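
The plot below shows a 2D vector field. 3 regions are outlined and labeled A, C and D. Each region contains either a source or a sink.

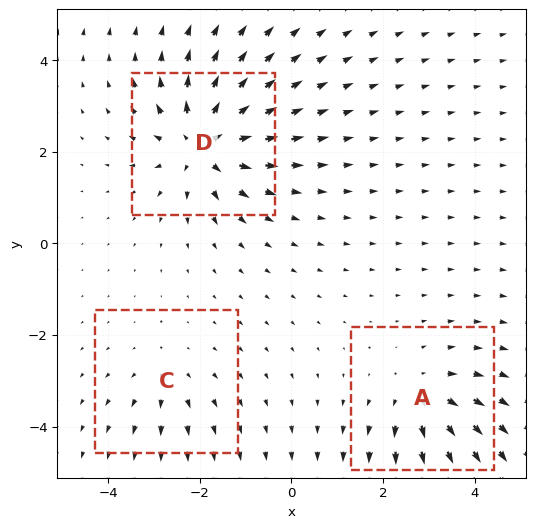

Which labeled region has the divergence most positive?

D

Divergence at each region's feature centre — A: about +4, C: about +2, D: about +6. Region D is most positive.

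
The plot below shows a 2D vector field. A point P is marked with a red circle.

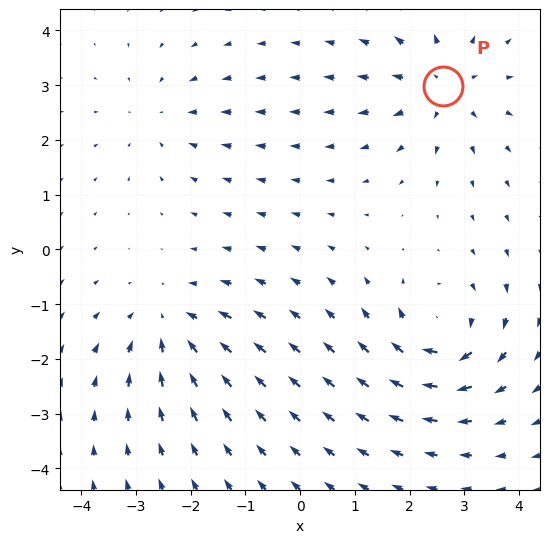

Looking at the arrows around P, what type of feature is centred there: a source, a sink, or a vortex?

At P (2.6, 3.0) the arrows spread outward. Divergence about +4, curl ≈0 — positive divergence with near-zero curl is a source.

source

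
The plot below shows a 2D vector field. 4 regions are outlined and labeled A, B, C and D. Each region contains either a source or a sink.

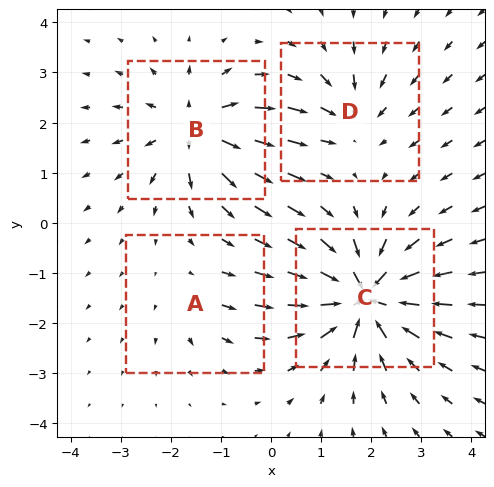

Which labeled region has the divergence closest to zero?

A

Divergence at each region's feature centre — A: about +2, B: about +6, C: about -8, D: about -4. Region A is closest to zero.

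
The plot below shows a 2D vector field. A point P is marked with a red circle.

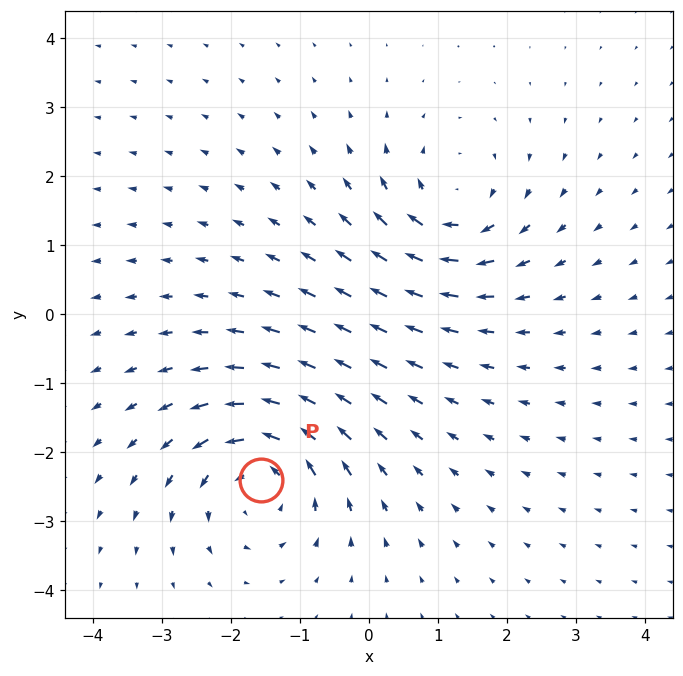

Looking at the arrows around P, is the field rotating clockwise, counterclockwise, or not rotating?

counterclockwise

Near P at (-1.6, -2.4) the arrows circulate counterclockwise. The curl (z-component) there is about +5; positive curl means counterclockwise rotation.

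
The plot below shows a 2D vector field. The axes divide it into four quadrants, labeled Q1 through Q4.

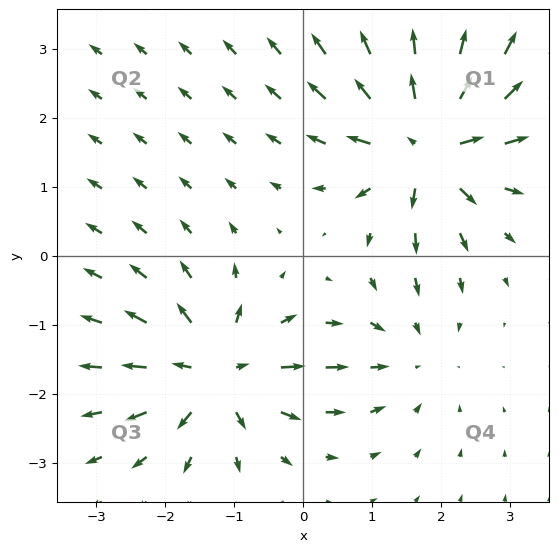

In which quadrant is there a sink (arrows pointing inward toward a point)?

The sink sits at approximately (1.5, -1.4), which lies in quadrant Q4. The divergence there is about -2, negative as expected for a sink.

Q4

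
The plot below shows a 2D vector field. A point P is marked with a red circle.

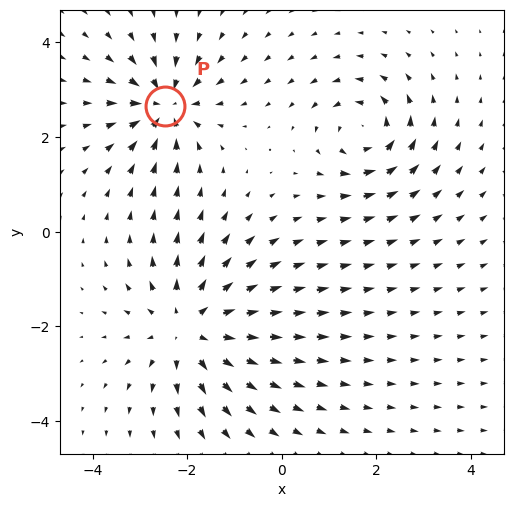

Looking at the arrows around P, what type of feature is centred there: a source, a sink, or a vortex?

At P (-2.5, 2.7) the arrows converge inward. Divergence about -4, curl ≈0 — negative divergence with near-zero curl is a sink.

sink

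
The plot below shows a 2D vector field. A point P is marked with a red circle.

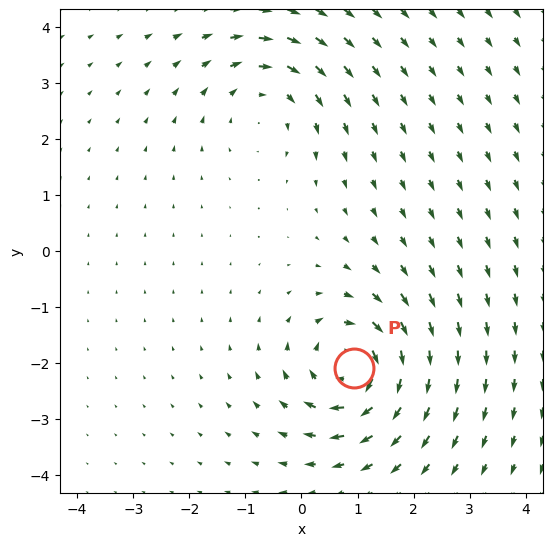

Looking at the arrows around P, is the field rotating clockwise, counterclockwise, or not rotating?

Near P at (0.9, -2.1) the arrows circulate clockwise. The curl (z-component) there is about -5; negative curl means clockwise rotation.

clockwise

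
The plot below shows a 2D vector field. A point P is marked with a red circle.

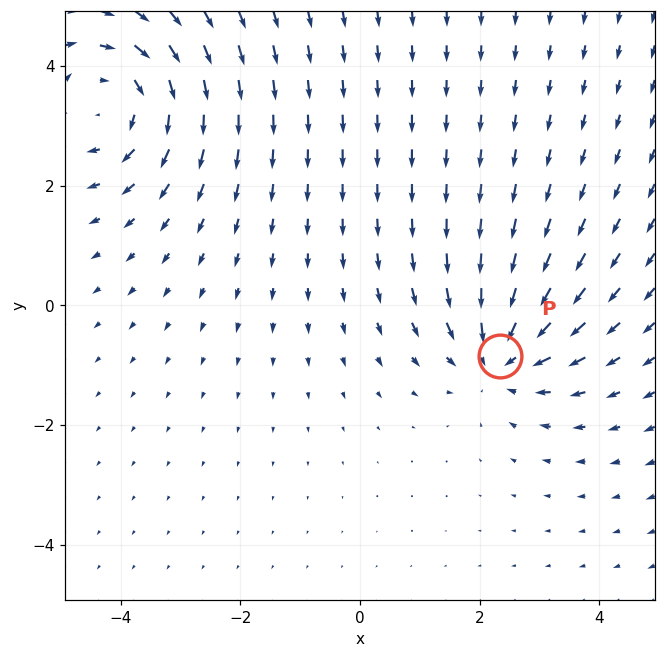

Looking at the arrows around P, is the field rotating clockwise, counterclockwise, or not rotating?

Near P at (2.3, -0.8) the arrows show no circulation. The curl there is ≈0.

not rotating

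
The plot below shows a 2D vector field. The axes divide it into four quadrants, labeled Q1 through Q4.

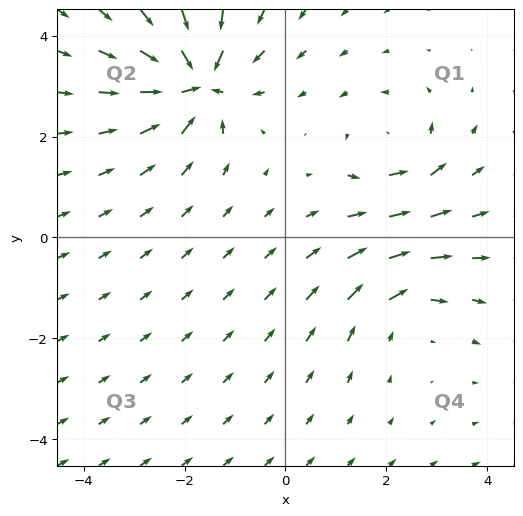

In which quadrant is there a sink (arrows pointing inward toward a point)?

Q2

The sink sits at approximately (-1.8, 3.1), which lies in quadrant Q2. The divergence there is about -6, negative as expected for a sink.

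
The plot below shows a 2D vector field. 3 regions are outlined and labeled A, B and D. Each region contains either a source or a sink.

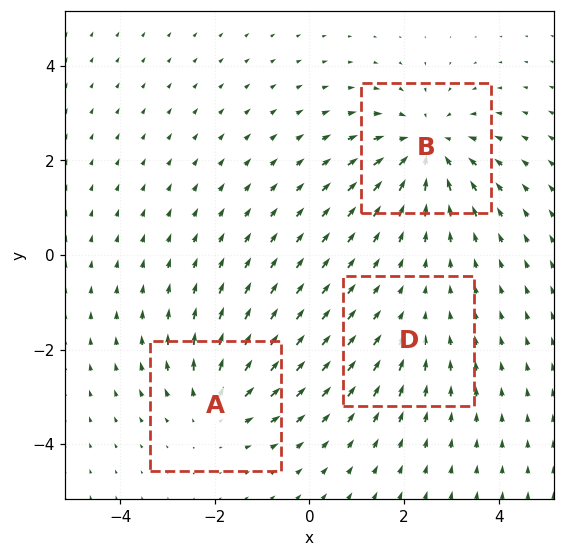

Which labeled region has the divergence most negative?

Divergence at each region's feature centre — A: about +3, B: about -4, D: about -2. Region B is most negative.

B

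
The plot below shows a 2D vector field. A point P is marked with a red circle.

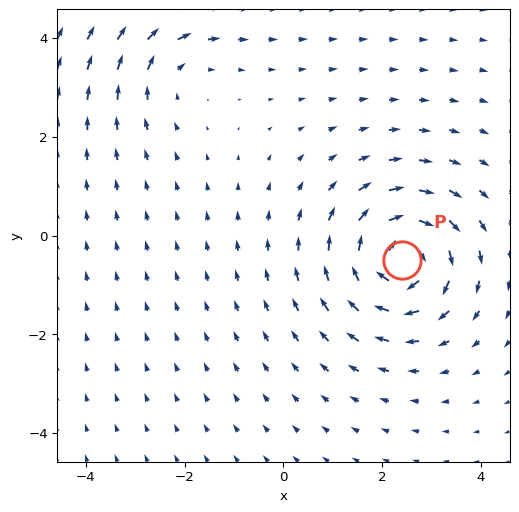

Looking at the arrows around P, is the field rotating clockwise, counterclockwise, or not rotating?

clockwise

Near P at (2.4, -0.5) the arrows circulate clockwise. The curl (z-component) there is about -6; negative curl means clockwise rotation.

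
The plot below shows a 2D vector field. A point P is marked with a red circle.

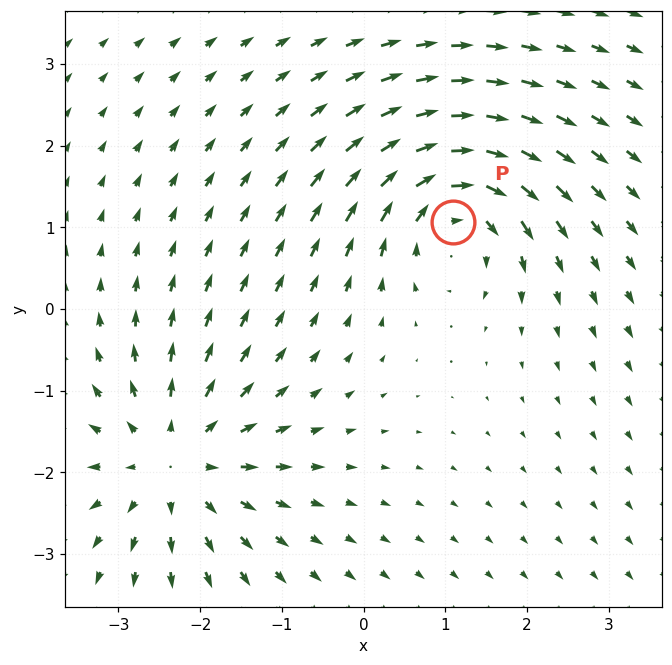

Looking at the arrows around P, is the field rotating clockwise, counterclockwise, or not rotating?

Near P at (1.1, 1.1) the arrows circulate clockwise. The curl (z-component) there is about -6; negative curl means clockwise rotation.

clockwise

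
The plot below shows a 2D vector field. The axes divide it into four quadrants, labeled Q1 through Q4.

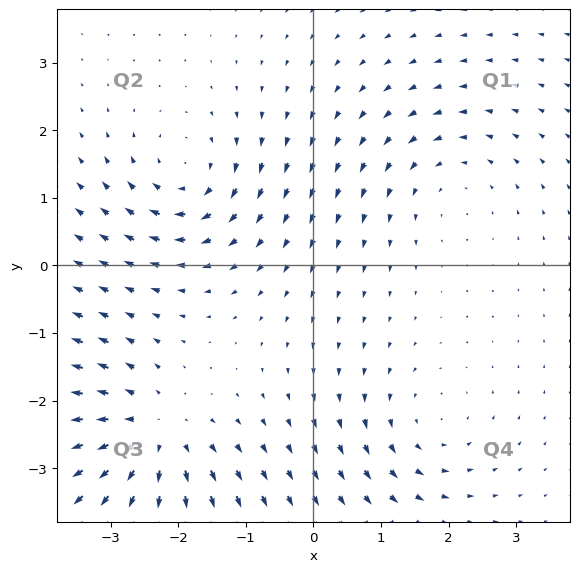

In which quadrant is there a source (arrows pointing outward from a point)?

Q3

The source sits at approximately (-2.4, -2.5), which lies in quadrant Q3. The divergence there is about +5, positive as expected for a source.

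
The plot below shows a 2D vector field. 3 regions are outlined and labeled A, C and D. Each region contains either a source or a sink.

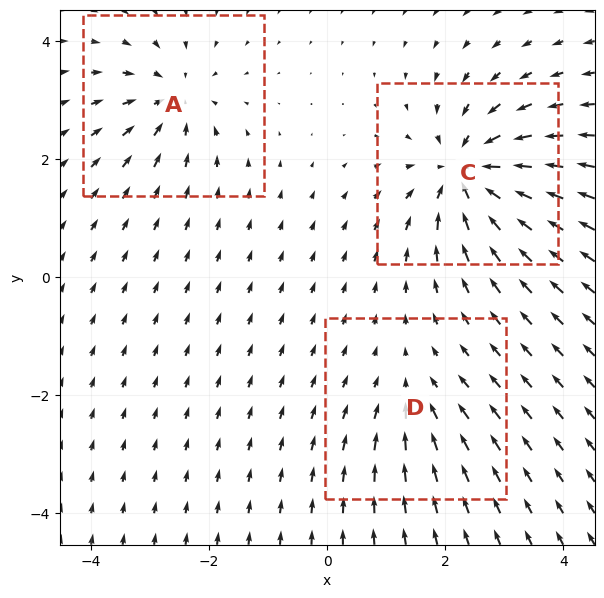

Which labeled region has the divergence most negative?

Divergence at each region's feature centre — A: about -4, C: about -6, D: about -3. Region C is most negative.

C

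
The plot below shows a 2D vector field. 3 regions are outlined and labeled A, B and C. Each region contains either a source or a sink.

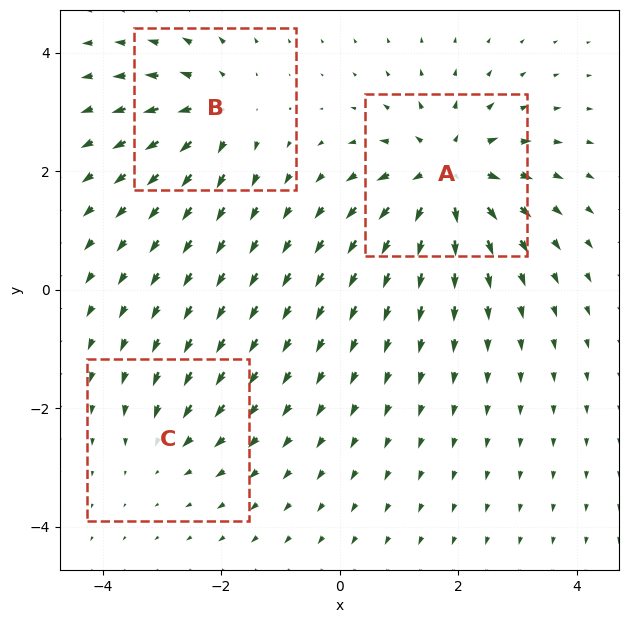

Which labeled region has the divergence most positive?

A

Divergence at each region's feature centre — A: about +6, B: about +4, C: about -2. Region A is most positive.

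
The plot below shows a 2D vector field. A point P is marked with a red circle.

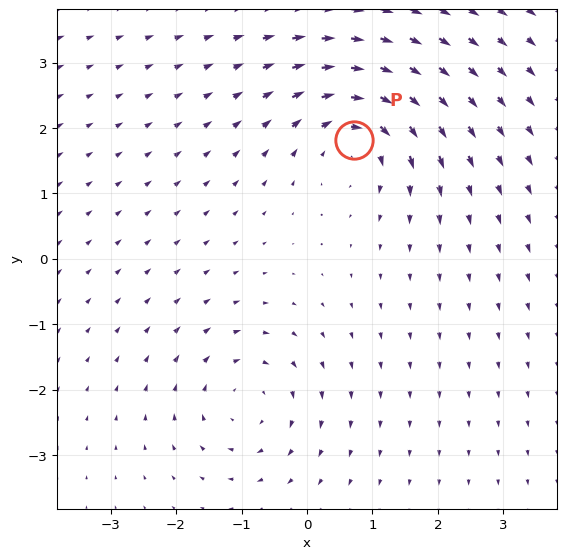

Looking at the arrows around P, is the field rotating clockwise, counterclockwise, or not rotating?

Near P at (0.7, 1.8) the arrows circulate clockwise. The curl (z-component) there is about -5; negative curl means clockwise rotation.

clockwise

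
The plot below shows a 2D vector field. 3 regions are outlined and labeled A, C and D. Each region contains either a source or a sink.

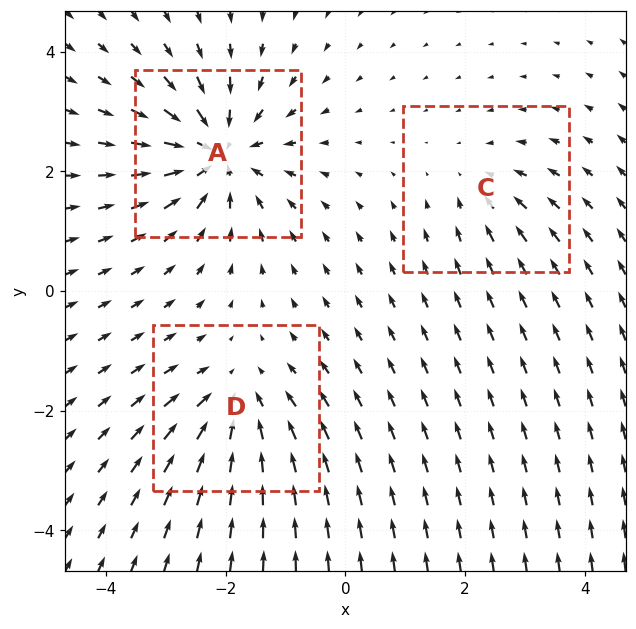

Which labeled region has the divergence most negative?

A

Divergence at each region's feature centre — A: about -5, C: about -2, D: about -3. Region A is most negative.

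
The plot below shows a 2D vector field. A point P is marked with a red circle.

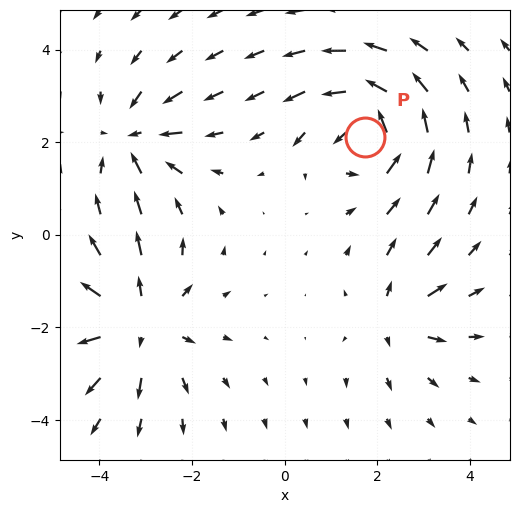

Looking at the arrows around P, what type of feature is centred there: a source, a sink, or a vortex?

At P (1.7, 2.1) the arrows circulate counterclockwise. Divergence ≈0, curl about +6 — near-zero divergence with nonzero curl is a vortex.

vortex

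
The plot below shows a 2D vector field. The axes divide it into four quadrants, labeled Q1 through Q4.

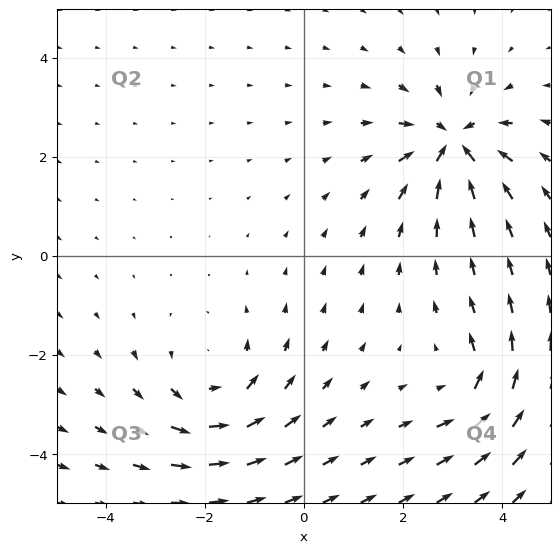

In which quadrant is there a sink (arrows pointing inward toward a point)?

Q1

The sink sits at approximately (3.0, 2.3), which lies in quadrant Q1. The divergence there is about -6, negative as expected for a sink.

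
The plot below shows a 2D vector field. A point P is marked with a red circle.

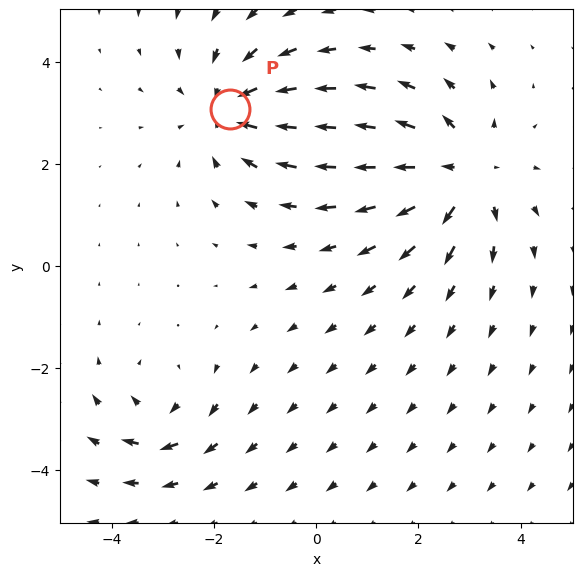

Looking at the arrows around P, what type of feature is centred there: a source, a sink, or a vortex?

At P (-1.7, 3.1) the arrows converge inward. Divergence about -4, curl ≈0 — negative divergence with near-zero curl is a sink.

sink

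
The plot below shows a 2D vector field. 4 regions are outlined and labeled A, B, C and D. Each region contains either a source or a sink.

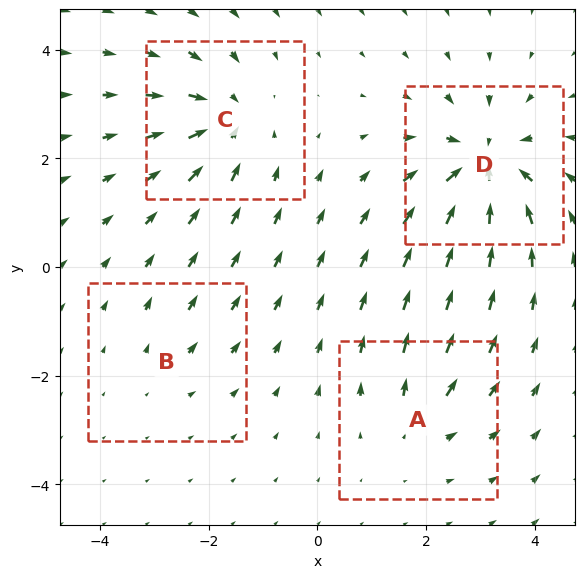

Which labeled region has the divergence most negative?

Divergence at each region's feature centre — A: about +3, B: about +2, C: about -5, D: about -7. Region D is most negative.

D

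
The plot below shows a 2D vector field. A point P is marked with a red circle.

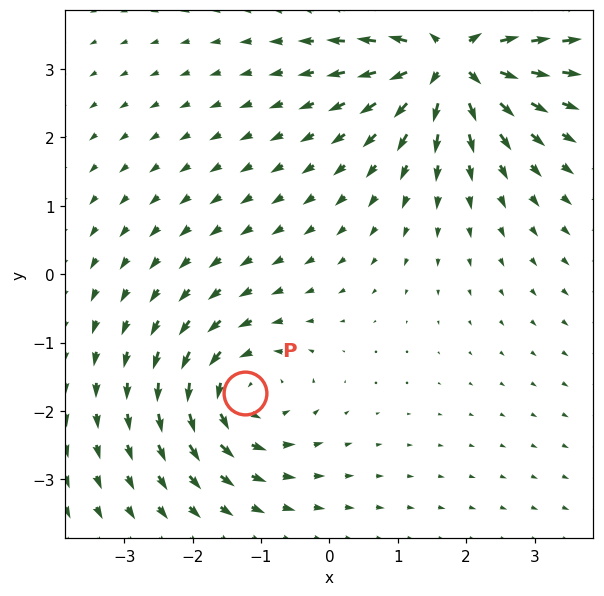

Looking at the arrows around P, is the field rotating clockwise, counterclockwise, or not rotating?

Near P at (-1.2, -1.7) the arrows circulate counterclockwise. The curl (z-component) there is about +4; positive curl means counterclockwise rotation.

counterclockwise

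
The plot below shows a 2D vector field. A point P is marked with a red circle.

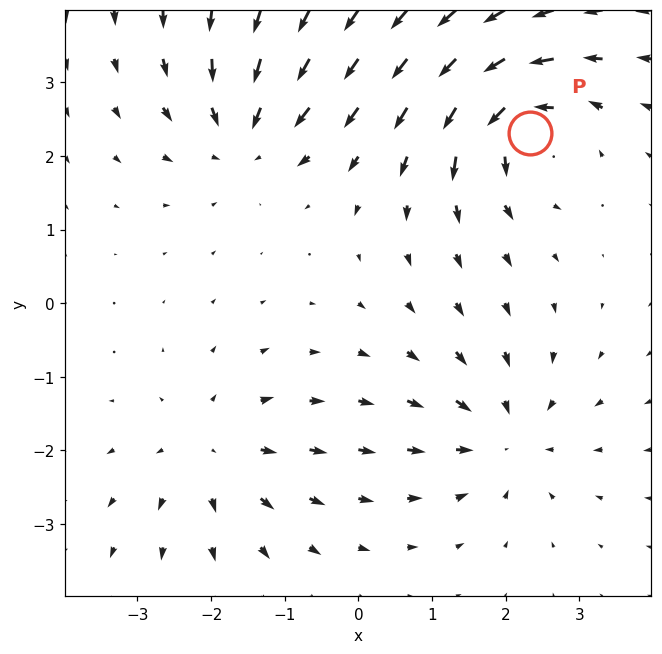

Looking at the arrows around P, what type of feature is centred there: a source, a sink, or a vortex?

At P (2.3, 2.3) the arrows circulate counterclockwise. Divergence ≈0, curl about +7 — near-zero divergence with nonzero curl is a vortex.

vortex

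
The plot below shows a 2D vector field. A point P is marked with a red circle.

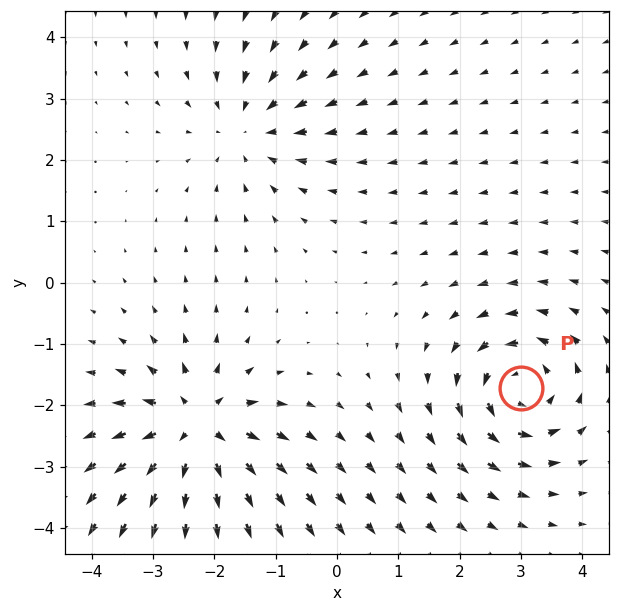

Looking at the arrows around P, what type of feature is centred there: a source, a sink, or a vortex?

vortex

At P (3.0, -1.7) the arrows circulate counterclockwise. Divergence ≈0, curl about +6 — near-zero divergence with nonzero curl is a vortex.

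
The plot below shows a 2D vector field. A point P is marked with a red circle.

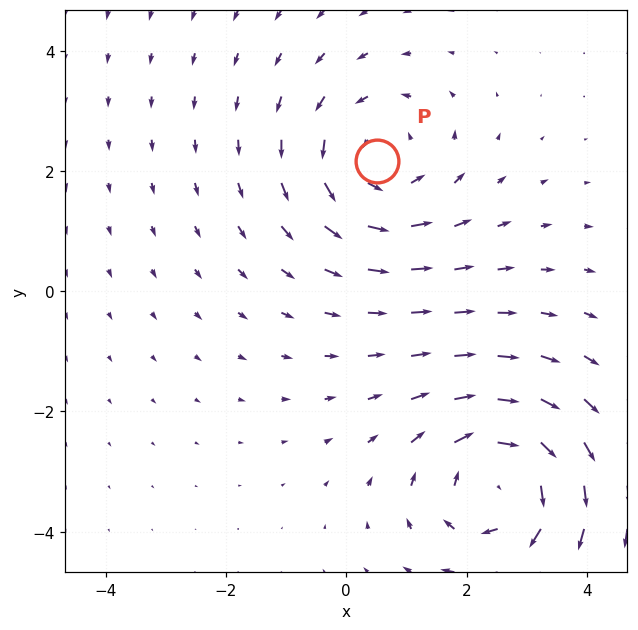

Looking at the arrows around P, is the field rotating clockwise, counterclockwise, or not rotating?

counterclockwise

Near P at (0.5, 2.2) the arrows circulate counterclockwise. The curl (z-component) there is about +3; positive curl means counterclockwise rotation.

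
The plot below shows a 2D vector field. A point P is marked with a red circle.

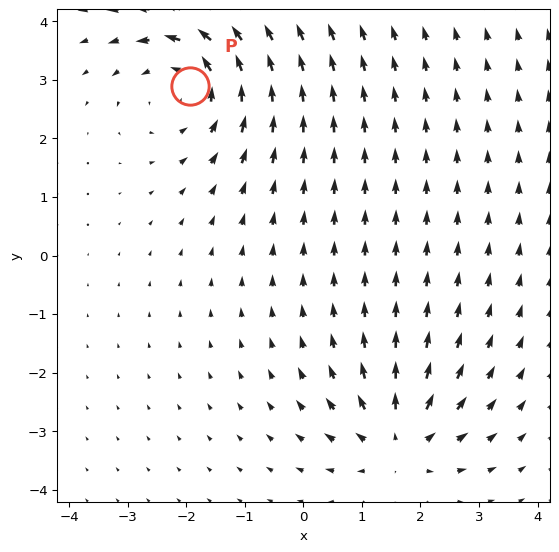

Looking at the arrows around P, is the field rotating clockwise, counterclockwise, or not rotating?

Near P at (-1.9, 2.9) the arrows circulate counterclockwise. The curl (z-component) there is about +4; positive curl means counterclockwise rotation.

counterclockwise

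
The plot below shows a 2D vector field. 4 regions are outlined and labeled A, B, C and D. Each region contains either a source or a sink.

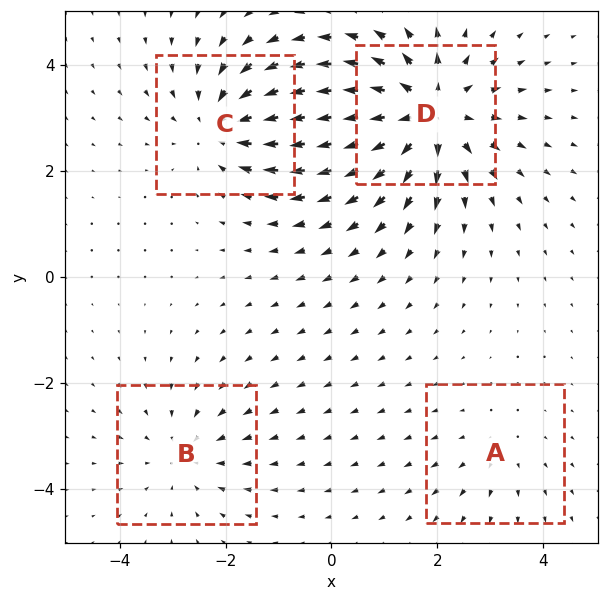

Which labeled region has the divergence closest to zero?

Divergence at each region's feature centre — A: about +2, B: about -3, C: about -4, D: about +6. Region A is closest to zero.

A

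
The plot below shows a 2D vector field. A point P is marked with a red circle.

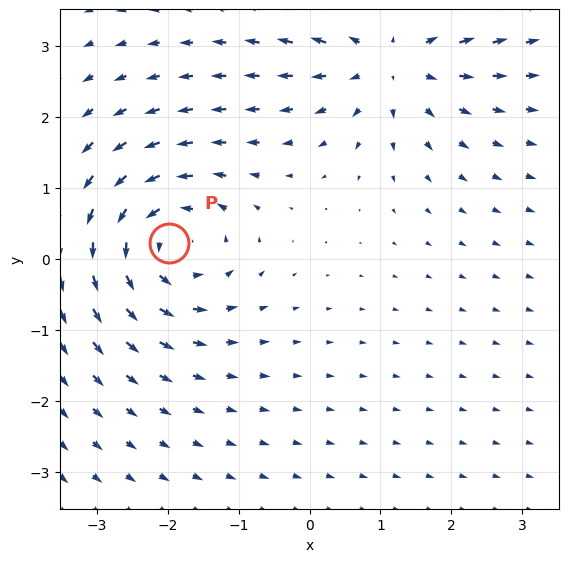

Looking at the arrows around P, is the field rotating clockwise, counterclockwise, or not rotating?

Near P at (-2.0, 0.2) the arrows circulate counterclockwise. The curl (z-component) there is about +3; positive curl means counterclockwise rotation.

counterclockwise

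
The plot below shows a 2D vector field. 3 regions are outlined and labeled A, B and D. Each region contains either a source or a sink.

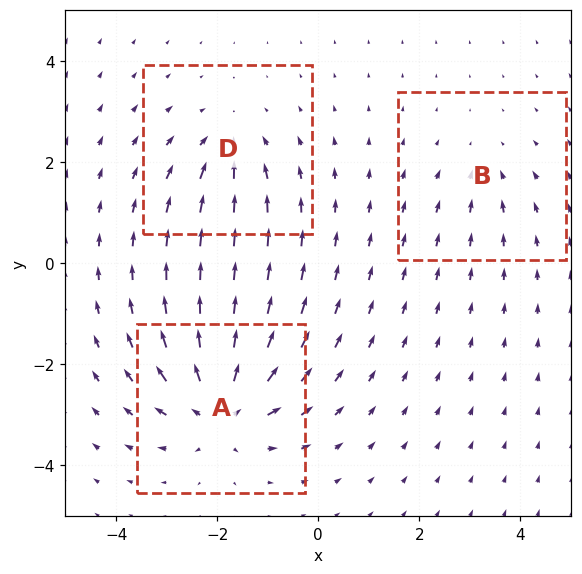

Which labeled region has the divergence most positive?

A

Divergence at each region's feature centre — A: about +6, B: about -2, D: about -3. Region A is most positive.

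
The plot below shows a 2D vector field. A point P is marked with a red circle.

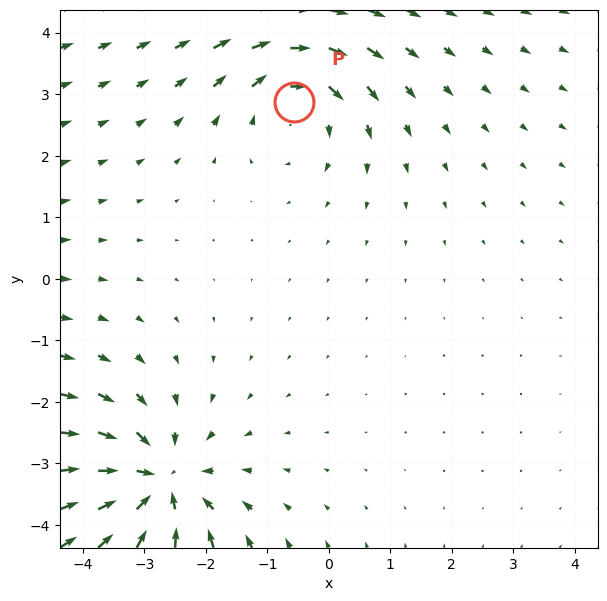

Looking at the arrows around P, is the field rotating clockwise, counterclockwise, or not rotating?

Near P at (-0.6, 2.9) the arrows circulate clockwise. The curl (z-component) there is about -3; negative curl means clockwise rotation.

clockwise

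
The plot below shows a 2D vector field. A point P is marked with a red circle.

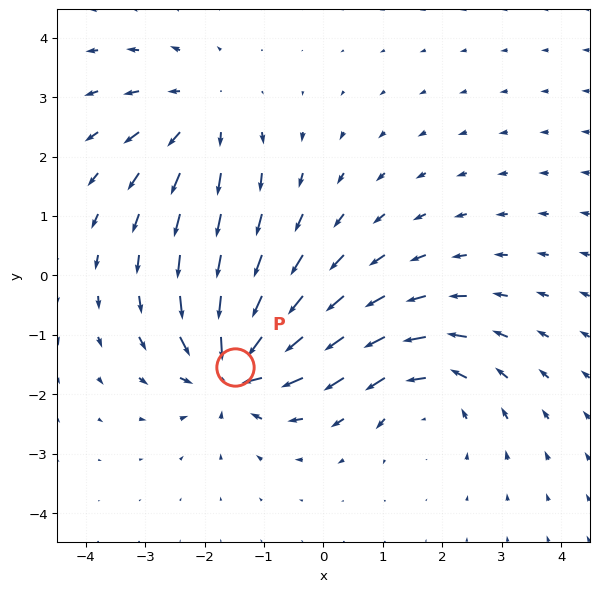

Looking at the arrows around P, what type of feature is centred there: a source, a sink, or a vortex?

sink

At P (-1.5, -1.5) the arrows converge inward. Divergence about -5, curl ≈0 — negative divergence with near-zero curl is a sink.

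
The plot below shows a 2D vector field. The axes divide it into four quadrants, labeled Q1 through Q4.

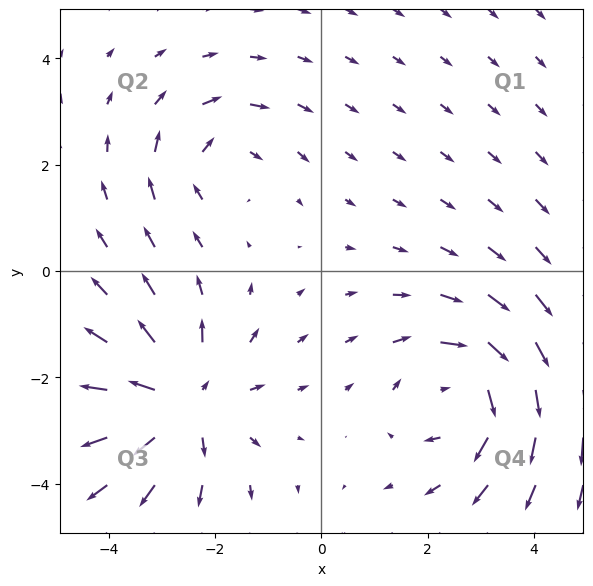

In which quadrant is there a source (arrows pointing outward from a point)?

The source sits at approximately (-2.6, -2.5), which lies in quadrant Q3. The divergence there is about +4, positive as expected for a source.

Q3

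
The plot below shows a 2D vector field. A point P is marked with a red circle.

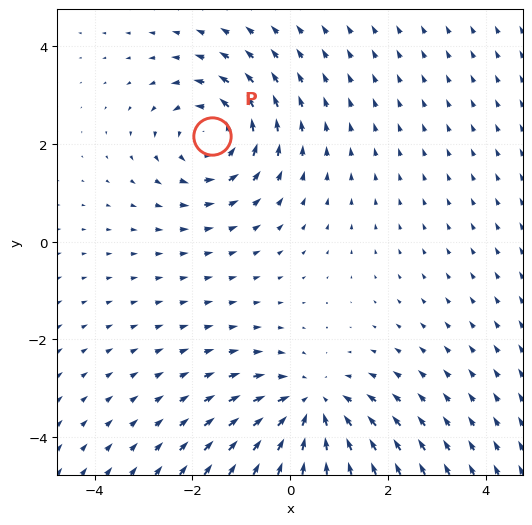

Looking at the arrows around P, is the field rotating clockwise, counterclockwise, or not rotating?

Near P at (-1.6, 2.2) the arrows circulate counterclockwise. The curl (z-component) there is about +3; positive curl means counterclockwise rotation.

counterclockwise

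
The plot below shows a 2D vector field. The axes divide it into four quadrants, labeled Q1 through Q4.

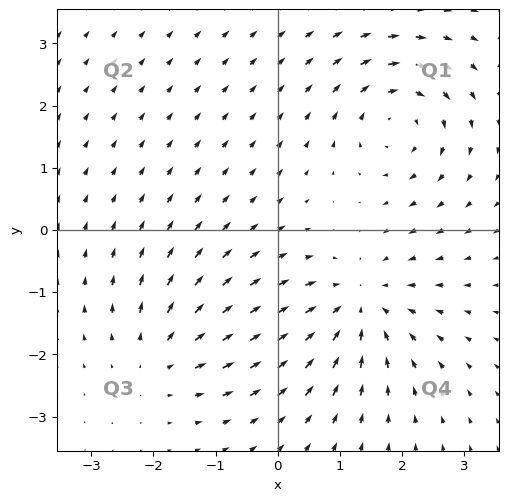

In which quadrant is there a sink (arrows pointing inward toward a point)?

Q4

The sink sits at approximately (1.3, -1.2), which lies in quadrant Q4. The divergence there is about -4, negative as expected for a sink.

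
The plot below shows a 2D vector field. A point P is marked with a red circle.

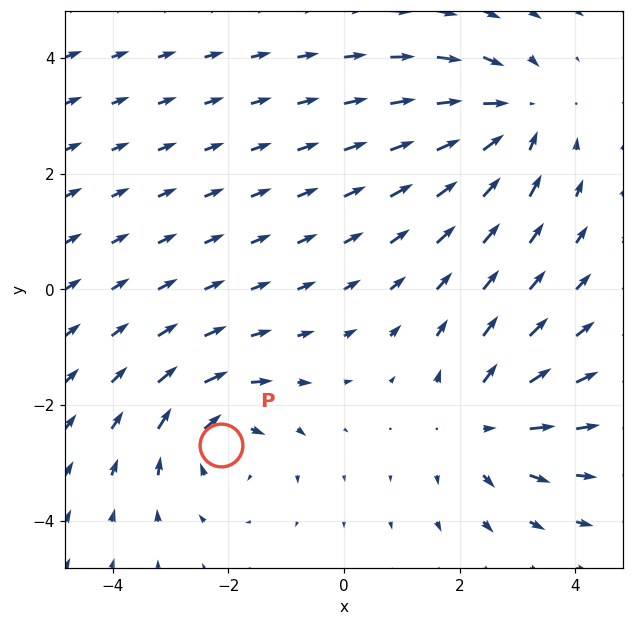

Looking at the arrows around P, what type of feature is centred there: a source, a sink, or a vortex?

vortex

At P (-2.1, -2.7) the arrows circulate clockwise. Divergence ≈0, curl about -3 — near-zero divergence with nonzero curl is a vortex.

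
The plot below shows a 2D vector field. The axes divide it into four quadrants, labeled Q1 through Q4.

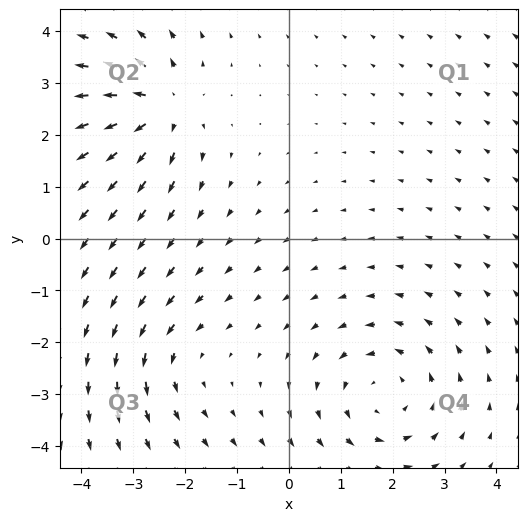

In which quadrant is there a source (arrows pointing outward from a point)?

Q2

The source sits at approximately (-2.5, 2.5), which lies in quadrant Q2. The divergence there is about +5, positive as expected for a source.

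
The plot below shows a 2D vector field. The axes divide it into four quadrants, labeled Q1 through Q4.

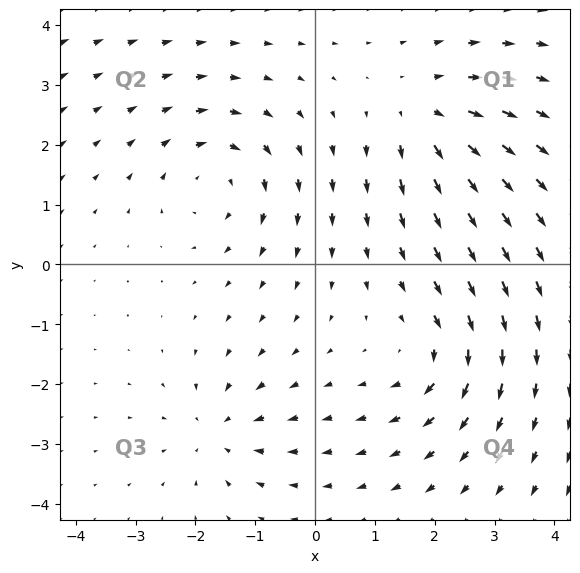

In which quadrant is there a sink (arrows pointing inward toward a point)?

The sink sits at approximately (-1.6, -2.8), which lies in quadrant Q3. The divergence there is about -4, negative as expected for a sink.

Q3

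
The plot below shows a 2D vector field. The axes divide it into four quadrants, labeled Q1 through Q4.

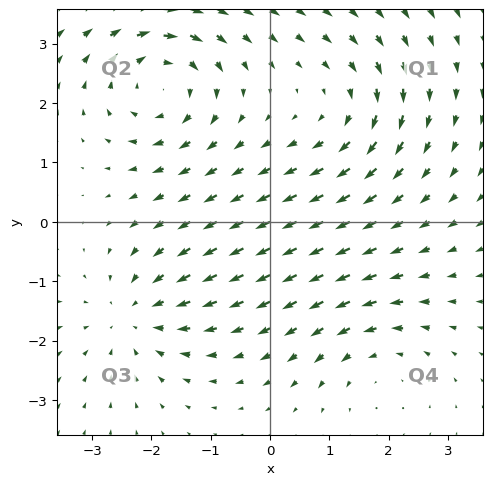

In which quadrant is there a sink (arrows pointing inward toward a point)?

The sink sits at approximately (-2.3, -1.6), which lies in quadrant Q3. The divergence there is about -4, negative as expected for a sink.

Q3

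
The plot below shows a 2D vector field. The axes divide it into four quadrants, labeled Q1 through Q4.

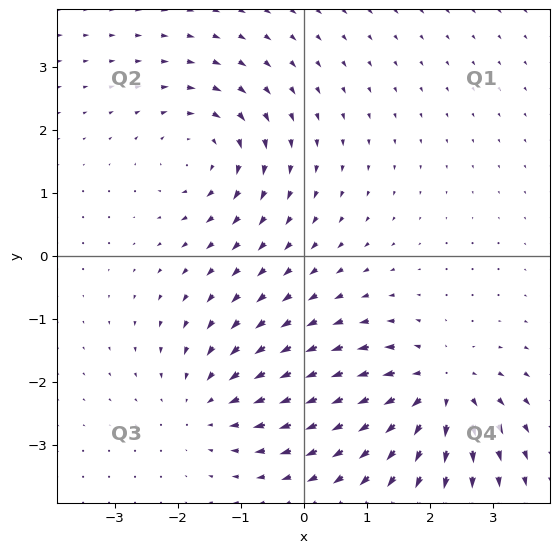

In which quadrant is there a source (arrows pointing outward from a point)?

The source sits at approximately (2.1, -2.1), which lies in quadrant Q4. The divergence there is about +6, positive as expected for a source.

Q4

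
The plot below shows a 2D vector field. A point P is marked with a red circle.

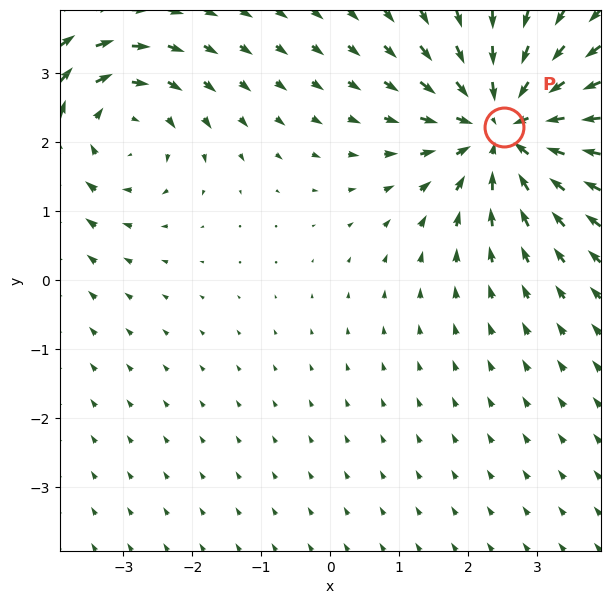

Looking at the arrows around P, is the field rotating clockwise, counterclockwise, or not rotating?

Near P at (2.5, 2.2) the arrows show no circulation. The curl there is ≈0.

not rotating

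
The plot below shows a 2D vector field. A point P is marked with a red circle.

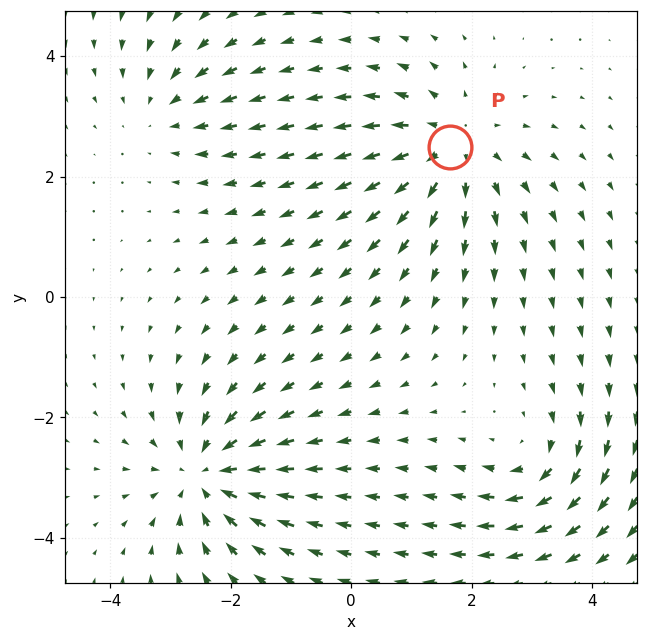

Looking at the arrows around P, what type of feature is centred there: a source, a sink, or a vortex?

At P (1.6, 2.5) the arrows spread outward. Divergence about +3, curl ≈0 — positive divergence with near-zero curl is a source.

source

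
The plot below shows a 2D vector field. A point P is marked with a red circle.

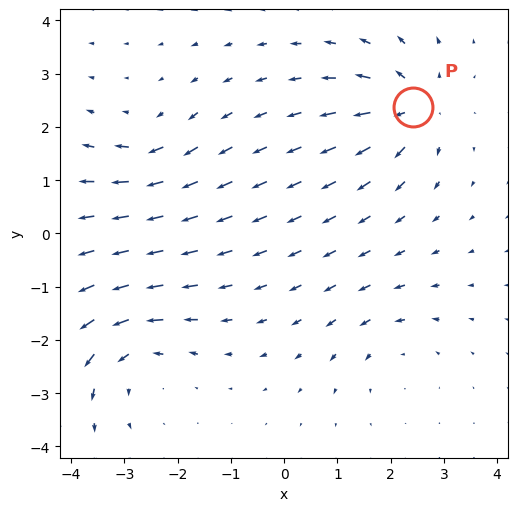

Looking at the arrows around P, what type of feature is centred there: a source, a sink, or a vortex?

source

At P (2.4, 2.4) the arrows spread outward. Divergence about +6, curl ≈0 — positive divergence with near-zero curl is a source.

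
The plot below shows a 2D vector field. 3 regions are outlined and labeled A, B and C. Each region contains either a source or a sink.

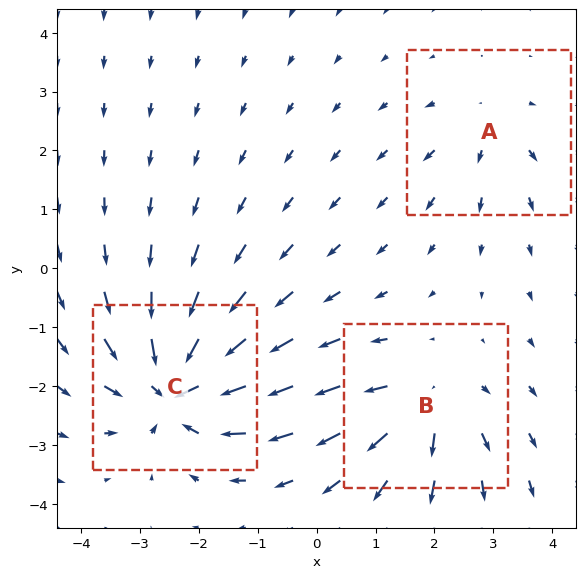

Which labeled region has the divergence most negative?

C

Divergence at each region's feature centre — A: about +2, B: about +4, C: about -5. Region C is most negative.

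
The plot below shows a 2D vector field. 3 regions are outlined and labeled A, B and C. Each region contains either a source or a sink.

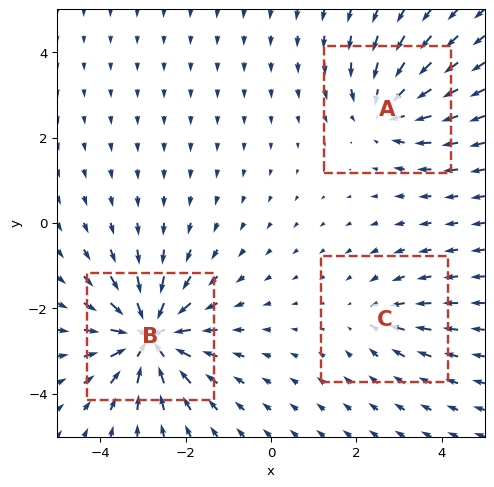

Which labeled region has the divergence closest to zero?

Divergence at each region's feature centre — A: about -4, B: about -7, C: about -2. Region C is closest to zero.

C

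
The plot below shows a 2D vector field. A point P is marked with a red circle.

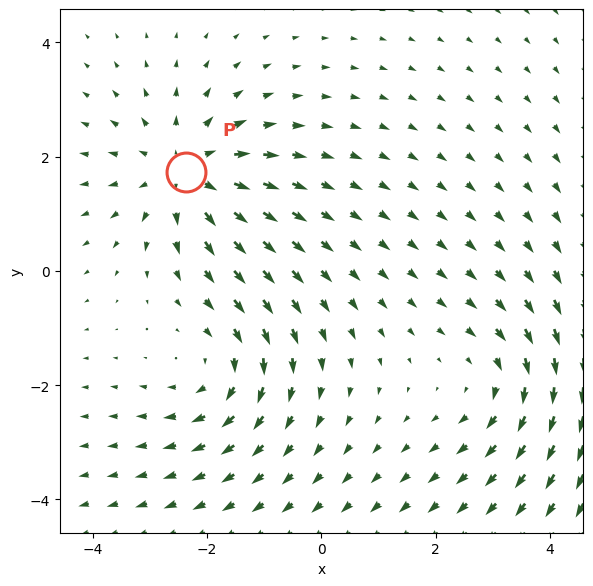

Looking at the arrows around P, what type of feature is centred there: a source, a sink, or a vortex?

source

At P (-2.4, 1.7) the arrows spread outward. Divergence about +4, curl ≈0 — positive divergence with near-zero curl is a source.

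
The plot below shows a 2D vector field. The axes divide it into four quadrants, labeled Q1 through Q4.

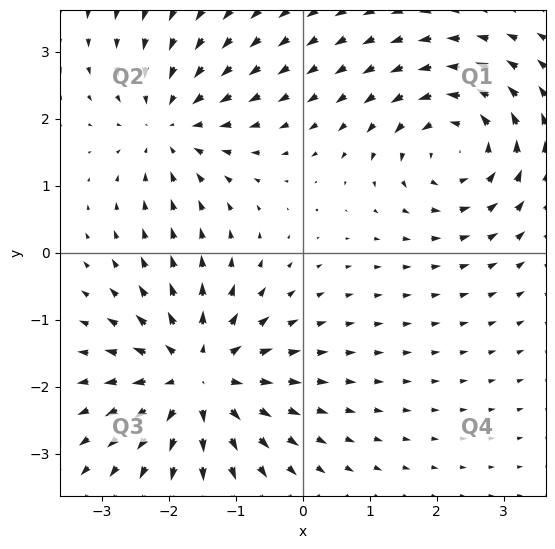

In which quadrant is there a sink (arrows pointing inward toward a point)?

Q2

The sink sits at approximately (-2.0, 1.9), which lies in quadrant Q2. The divergence there is about -4, negative as expected for a sink.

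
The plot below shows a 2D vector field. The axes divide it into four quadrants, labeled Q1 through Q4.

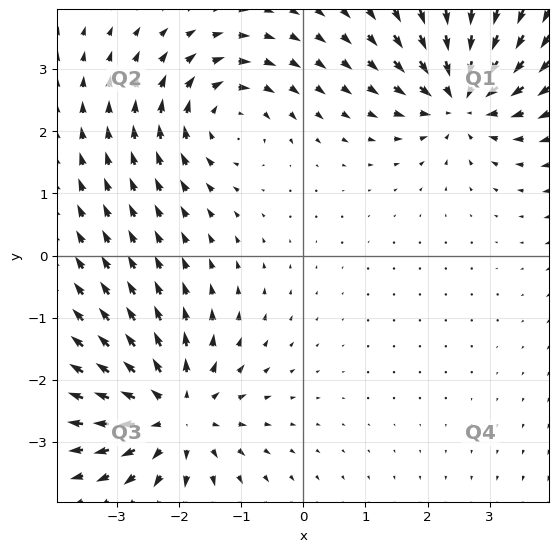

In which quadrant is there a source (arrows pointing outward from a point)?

Q3

The source sits at approximately (-2.1, -2.6), which lies in quadrant Q3. The divergence there is about +5, positive as expected for a source.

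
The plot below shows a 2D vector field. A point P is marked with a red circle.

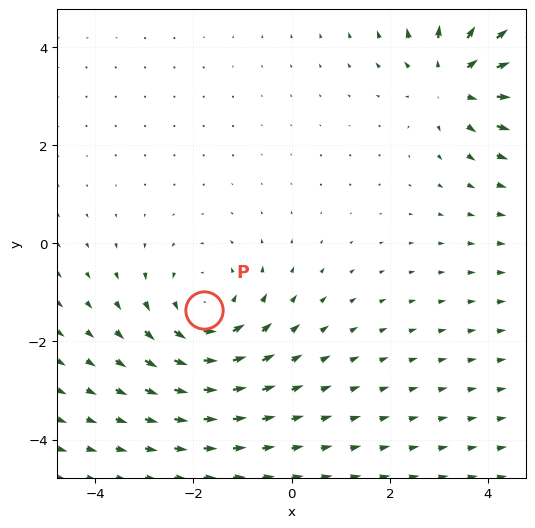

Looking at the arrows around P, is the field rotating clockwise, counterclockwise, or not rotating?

counterclockwise

Near P at (-1.8, -1.4) the arrows circulate counterclockwise. The curl (z-component) there is about +2; positive curl means counterclockwise rotation.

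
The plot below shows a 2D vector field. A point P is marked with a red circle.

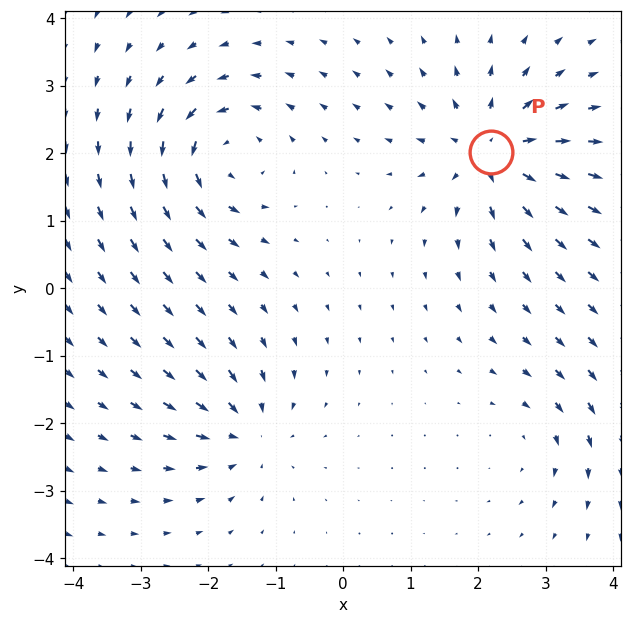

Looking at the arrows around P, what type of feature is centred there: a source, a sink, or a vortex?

At P (2.2, 2.0) the arrows spread outward. Divergence about +6, curl ≈0 — positive divergence with near-zero curl is a source.

source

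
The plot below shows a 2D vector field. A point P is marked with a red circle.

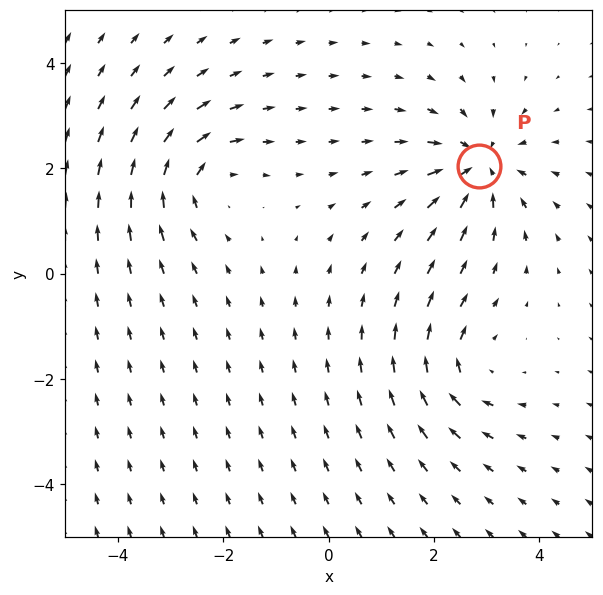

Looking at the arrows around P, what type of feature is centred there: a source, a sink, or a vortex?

sink

At P (2.9, 2.1) the arrows converge inward. Divergence about -5, curl ≈0 — negative divergence with near-zero curl is a sink.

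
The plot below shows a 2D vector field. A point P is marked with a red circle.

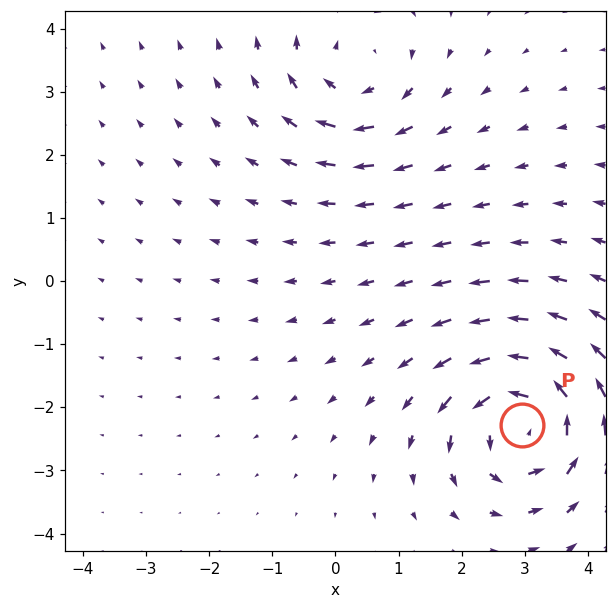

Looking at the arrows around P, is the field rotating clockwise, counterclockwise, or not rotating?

Near P at (3.0, -2.3) the arrows circulate counterclockwise. The curl (z-component) there is about +6; positive curl means counterclockwise rotation.

counterclockwise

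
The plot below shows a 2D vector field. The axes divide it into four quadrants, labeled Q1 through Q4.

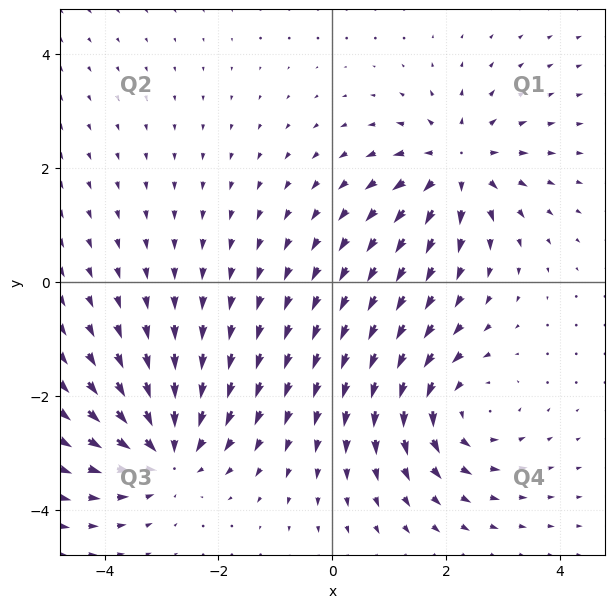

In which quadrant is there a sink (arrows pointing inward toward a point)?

The sink sits at approximately (-2.9, -3.0), which lies in quadrant Q3. The divergence there is about -4, negative as expected for a sink.

Q3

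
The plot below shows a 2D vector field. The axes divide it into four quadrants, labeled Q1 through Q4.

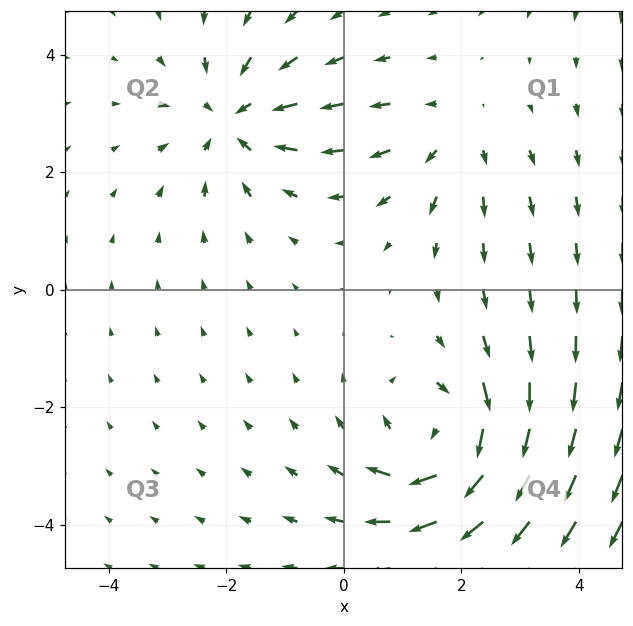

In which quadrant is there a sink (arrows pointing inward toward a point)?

Q2

The sink sits at approximately (-1.9, 2.9), which lies in quadrant Q2. The divergence there is about -4, negative as expected for a sink.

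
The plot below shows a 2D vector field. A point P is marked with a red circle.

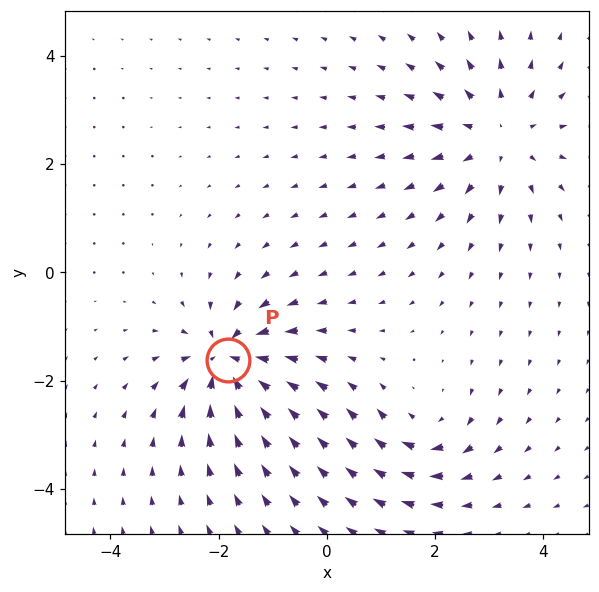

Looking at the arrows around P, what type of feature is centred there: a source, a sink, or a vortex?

At P (-1.8, -1.6) the arrows converge inward. Divergence about -6, curl ≈0 — negative divergence with near-zero curl is a sink.

sink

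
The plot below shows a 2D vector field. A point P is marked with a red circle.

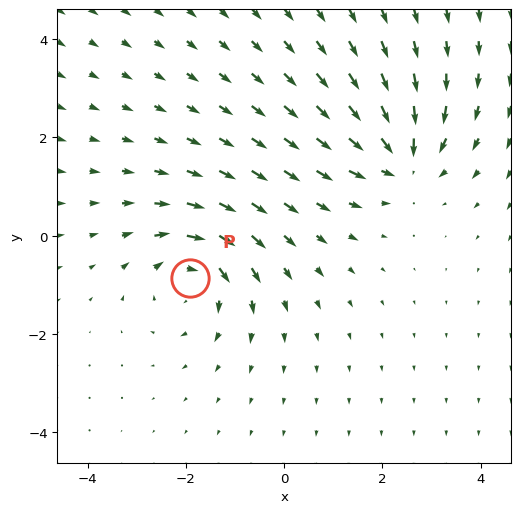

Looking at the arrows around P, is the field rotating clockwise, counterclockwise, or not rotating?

clockwise

Near P at (-1.9, -0.9) the arrows circulate clockwise. The curl (z-component) there is about -4; negative curl means clockwise rotation.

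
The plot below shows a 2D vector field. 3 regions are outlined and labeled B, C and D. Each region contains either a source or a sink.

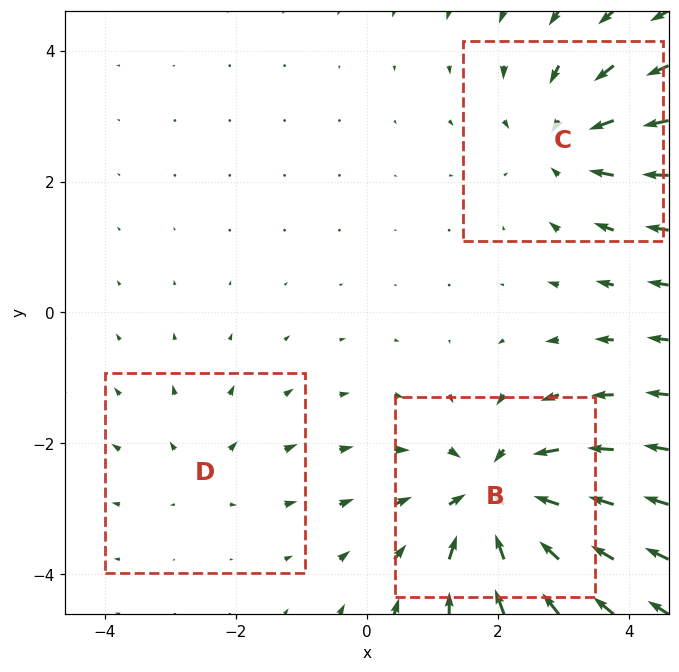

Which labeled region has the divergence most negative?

Divergence at each region's feature centre — B: about -4, C: about -3, D: about +2. Region B is most negative.

B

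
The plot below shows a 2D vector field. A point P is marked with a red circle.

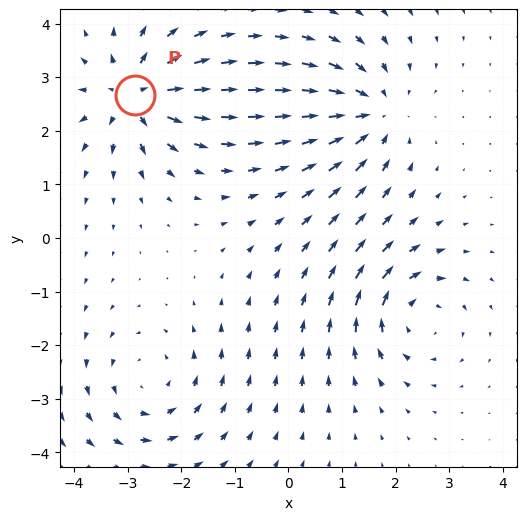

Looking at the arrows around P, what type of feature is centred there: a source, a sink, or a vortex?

At P (-2.9, 2.7) the arrows spread outward. Divergence about +6, curl ≈0 — positive divergence with near-zero curl is a source.

source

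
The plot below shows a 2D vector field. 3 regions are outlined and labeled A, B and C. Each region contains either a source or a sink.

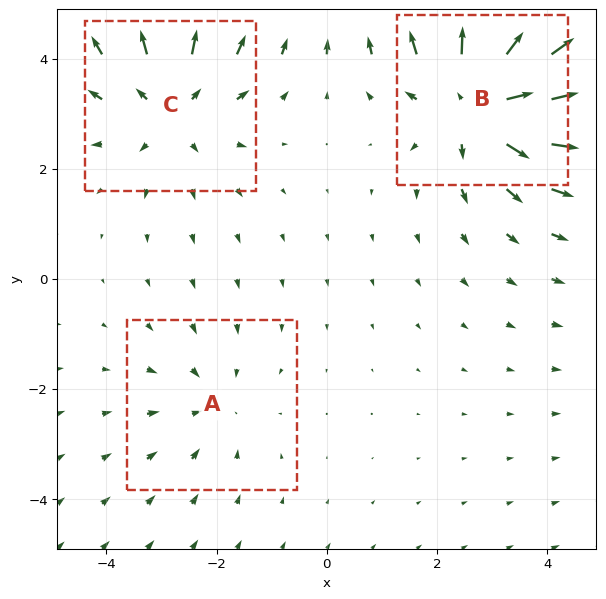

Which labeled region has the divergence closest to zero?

A

Divergence at each region's feature centre — A: about -2, B: about +5, C: about +3. Region A is closest to zero.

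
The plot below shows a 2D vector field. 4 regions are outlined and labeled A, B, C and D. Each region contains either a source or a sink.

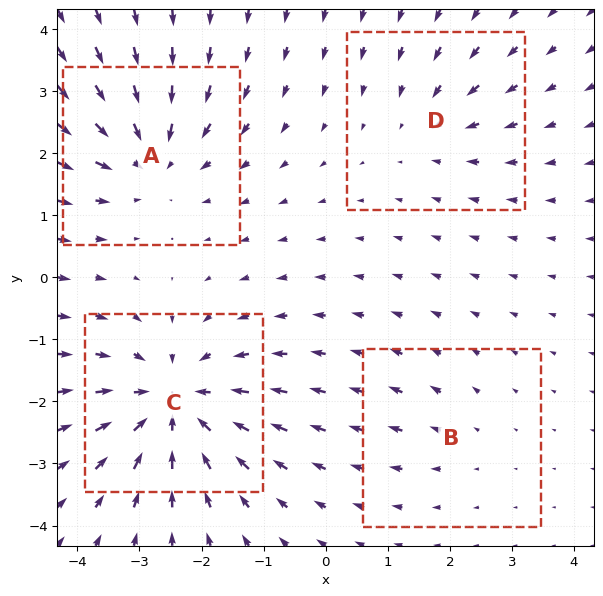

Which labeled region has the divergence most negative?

C

Divergence at each region's feature centre — A: about -5, B: about +2, C: about -7, D: about -3. Region C is most negative.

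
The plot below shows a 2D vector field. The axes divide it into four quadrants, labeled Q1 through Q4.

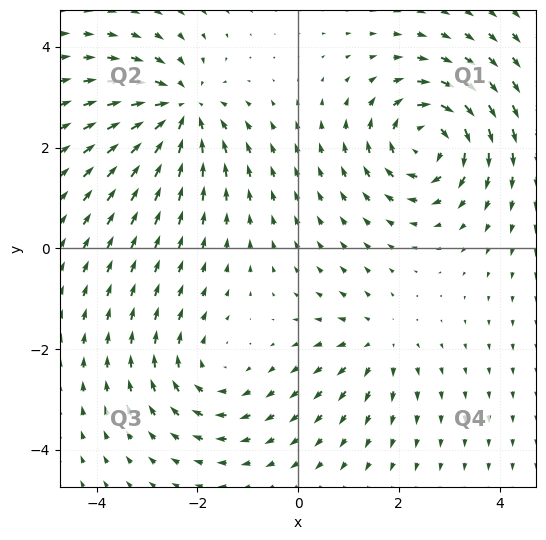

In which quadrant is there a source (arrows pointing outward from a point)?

The source sits at approximately (1.6, -1.9), which lies in quadrant Q4. The divergence there is about +3, positive as expected for a source.

Q4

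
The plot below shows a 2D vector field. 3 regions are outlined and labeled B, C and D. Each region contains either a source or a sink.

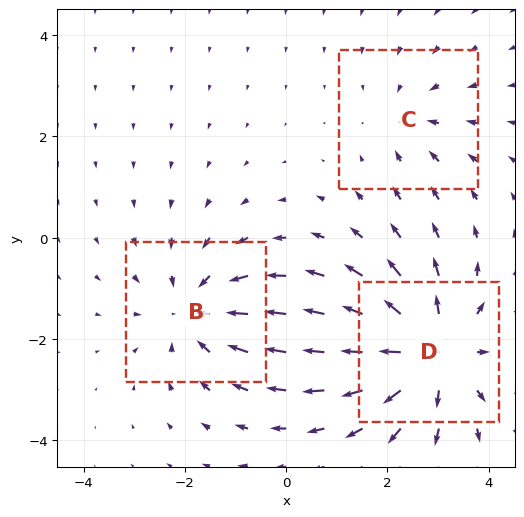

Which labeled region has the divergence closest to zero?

Divergence at each region's feature centre — B: about -3, C: about -2, D: about +4. Region C is closest to zero.

C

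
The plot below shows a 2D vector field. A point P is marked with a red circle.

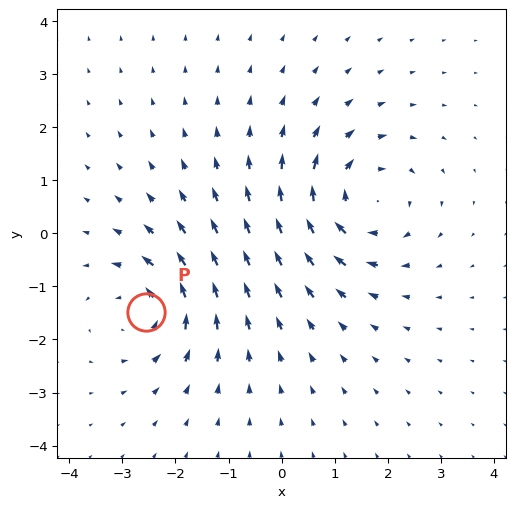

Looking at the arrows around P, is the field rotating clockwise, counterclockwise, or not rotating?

counterclockwise

Near P at (-2.5, -1.5) the arrows circulate counterclockwise. The curl (z-component) there is about +4; positive curl means counterclockwise rotation.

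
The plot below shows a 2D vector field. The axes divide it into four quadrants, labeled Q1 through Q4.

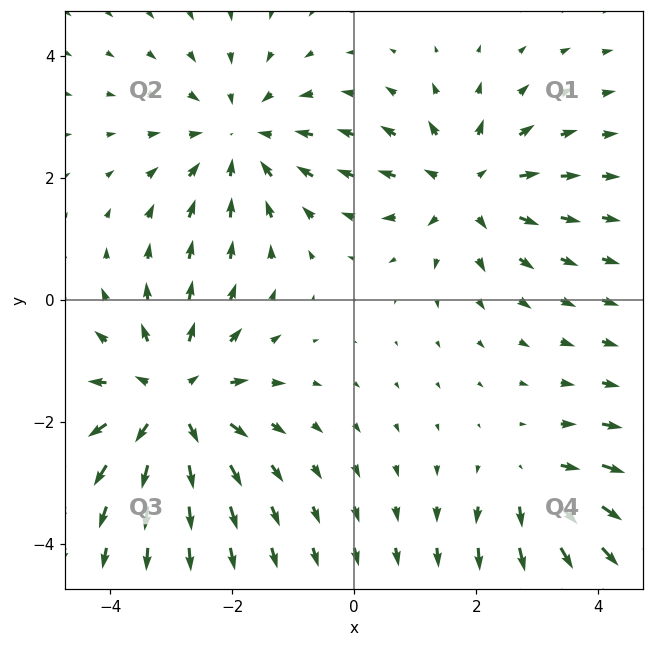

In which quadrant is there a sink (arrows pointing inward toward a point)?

Q2

The sink sits at approximately (-1.9, 2.7), which lies in quadrant Q2. The divergence there is about -3, negative as expected for a sink.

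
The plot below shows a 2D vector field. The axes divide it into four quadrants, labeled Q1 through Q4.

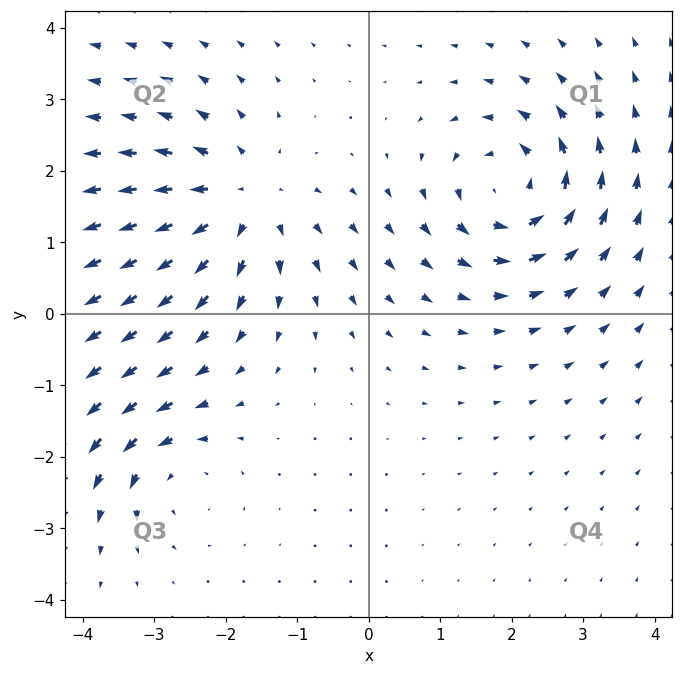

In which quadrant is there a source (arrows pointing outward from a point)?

Q2

The source sits at approximately (-1.8, 1.6), which lies in quadrant Q2. The divergence there is about +4, positive as expected for a source.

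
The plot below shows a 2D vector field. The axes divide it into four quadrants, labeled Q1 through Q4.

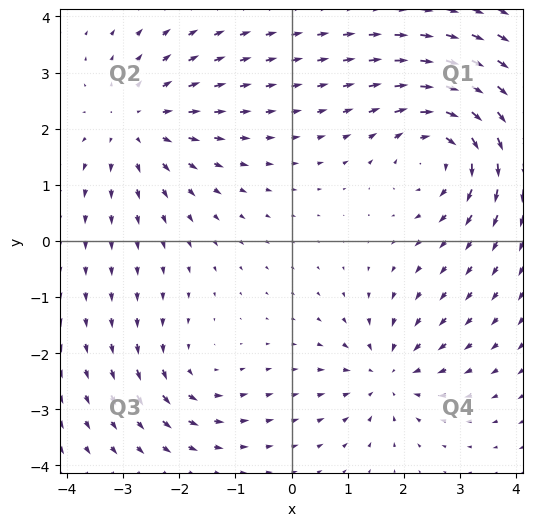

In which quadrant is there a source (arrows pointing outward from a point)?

The source sits at approximately (-2.8, 2.1), which lies in quadrant Q2. The divergence there is about +4, positive as expected for a source.

Q2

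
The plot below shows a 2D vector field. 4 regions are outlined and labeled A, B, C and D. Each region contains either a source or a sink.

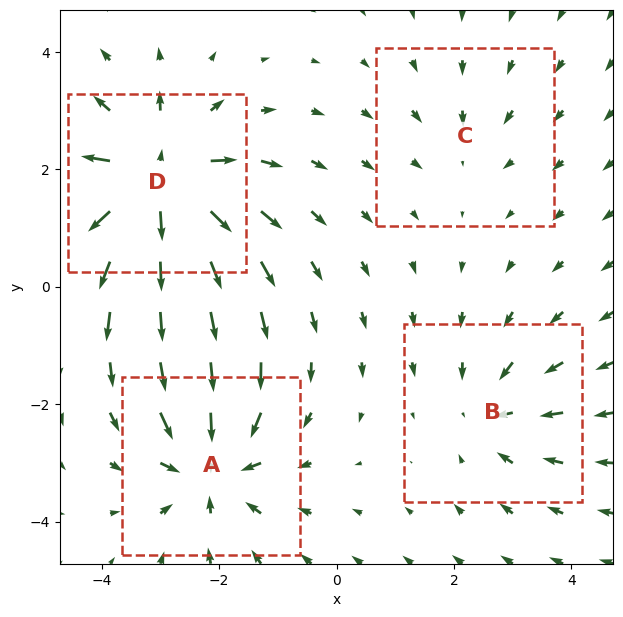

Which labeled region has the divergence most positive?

Divergence at each region's feature centre — A: about -6, B: about -4, C: about -2, D: about +8. Region D is most positive.

D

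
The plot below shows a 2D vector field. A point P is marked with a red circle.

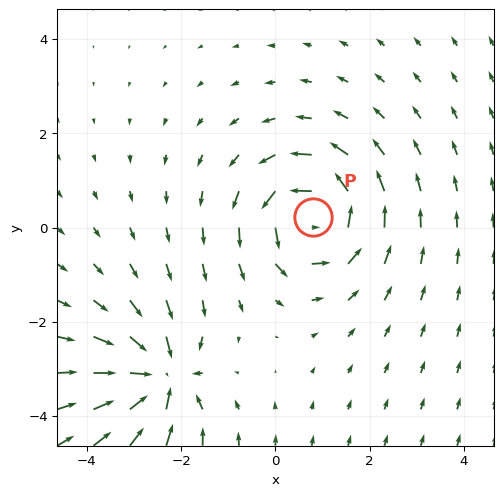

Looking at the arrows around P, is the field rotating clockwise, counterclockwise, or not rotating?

Near P at (0.8, 0.2) the arrows circulate counterclockwise. The curl (z-component) there is about +6; positive curl means counterclockwise rotation.

counterclockwise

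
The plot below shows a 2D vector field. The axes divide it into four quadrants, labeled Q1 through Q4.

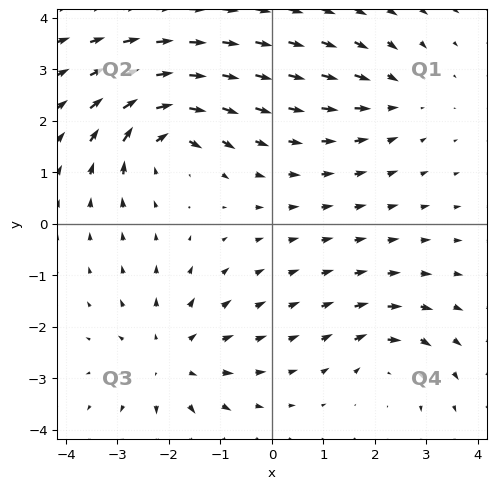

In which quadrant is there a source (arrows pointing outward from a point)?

The source sits at approximately (-2.0, -2.6), which lies in quadrant Q3. The divergence there is about +3, positive as expected for a source.

Q3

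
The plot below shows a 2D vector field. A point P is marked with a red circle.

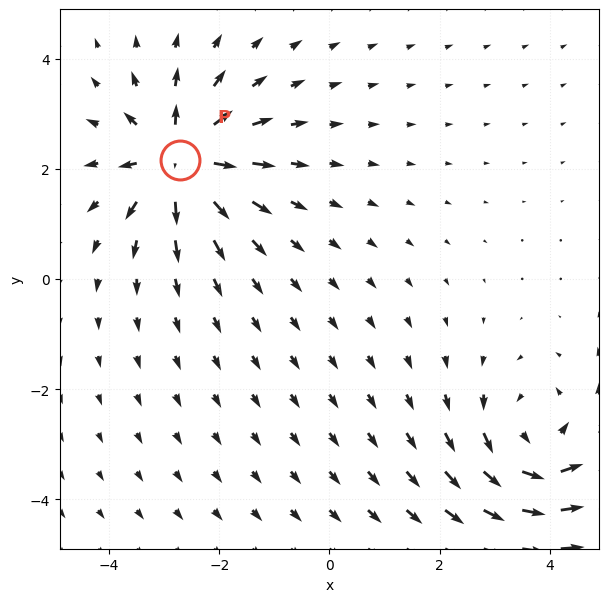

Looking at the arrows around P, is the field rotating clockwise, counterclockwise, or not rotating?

Near P at (-2.7, 2.2) the arrows show no circulation. The curl there is ≈0.

not rotating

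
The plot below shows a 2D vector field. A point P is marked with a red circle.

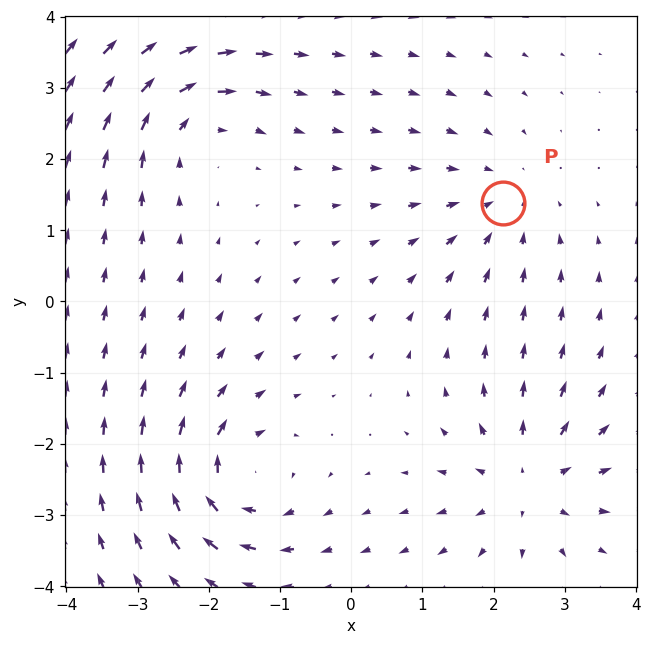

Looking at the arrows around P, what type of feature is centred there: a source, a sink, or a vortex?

At P (2.1, 1.4) the arrows converge inward. Divergence about -3, curl ≈0 — negative divergence with near-zero curl is a sink.

sink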